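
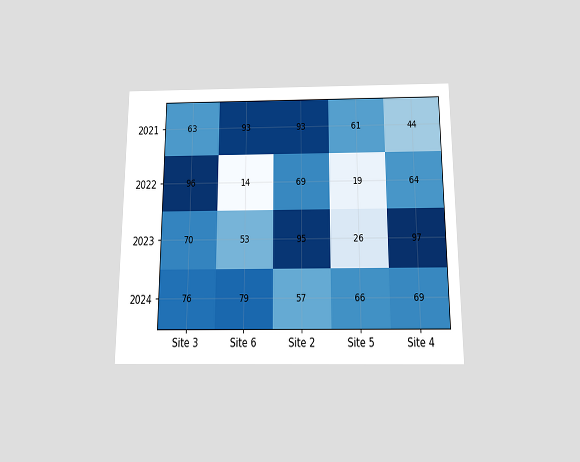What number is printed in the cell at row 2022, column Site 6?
14

The chart is viewed slightly from below. The (2022, Site 6) cell reads 14.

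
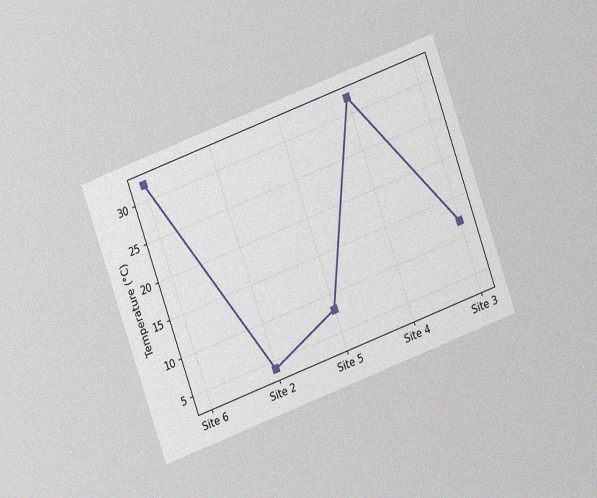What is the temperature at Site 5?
The chart is tilted about 20° counter-clockwise and viewed at a slight angle, with some photo noise. At Site 5, the line is at 8°C.

8°C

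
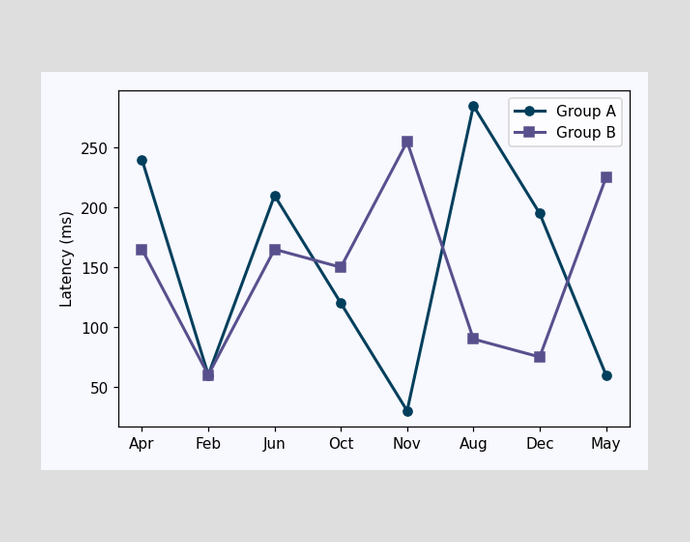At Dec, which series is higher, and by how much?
Group A, by 120ms

At Dec, Group A sits above the other line by 120ms.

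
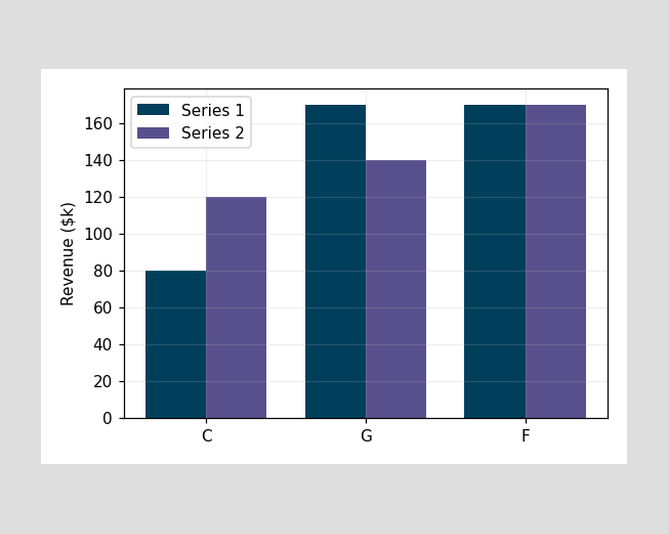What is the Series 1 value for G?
$170k

The Series 1 bar at G reaches $170k on the y-axis.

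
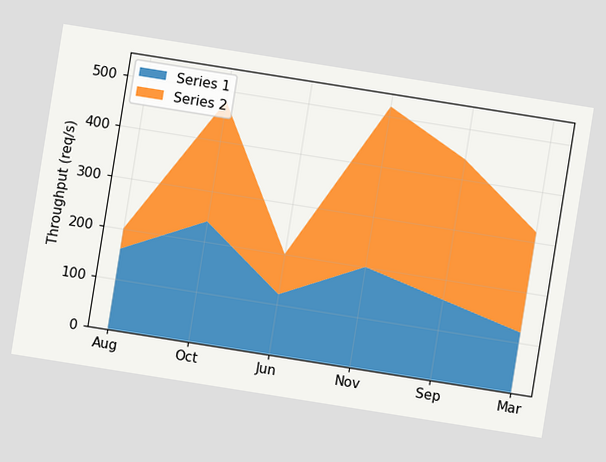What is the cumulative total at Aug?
200req/s

The chart is tilted about 9° clockwise. The stacked total at Aug reaches 200req/s.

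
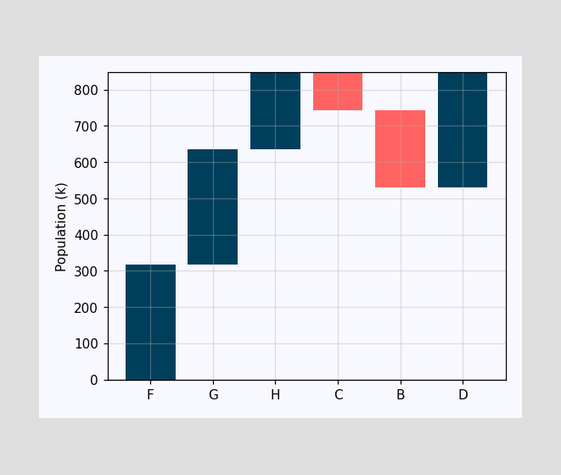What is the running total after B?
530k

After B the running total reaches 530k.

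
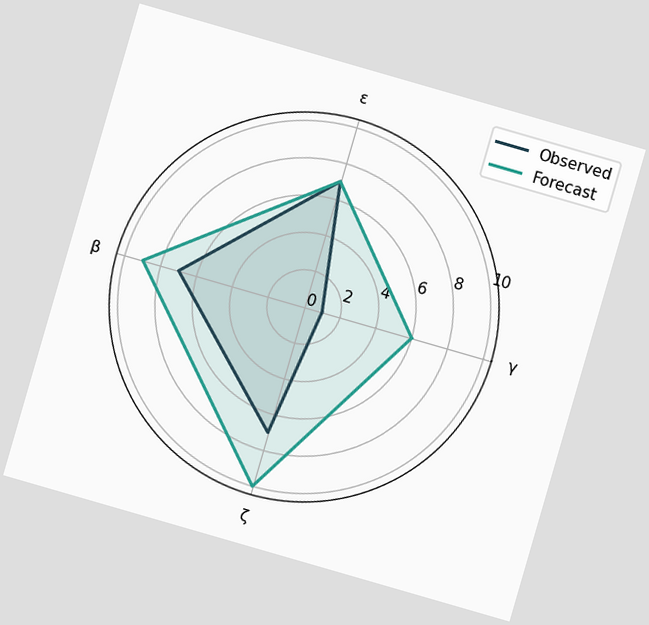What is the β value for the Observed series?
The chart is tilted about 16° clockwise. On the β axis, Observed reaches 7.

7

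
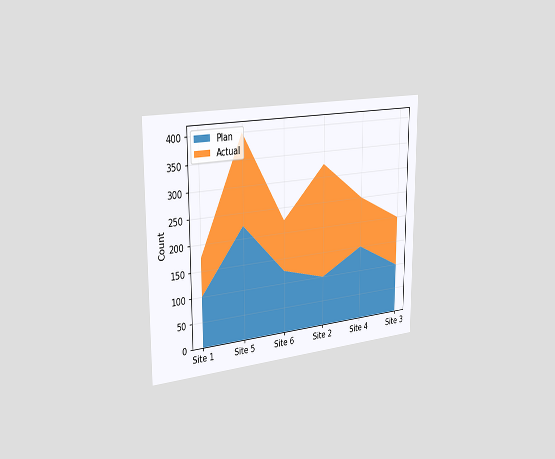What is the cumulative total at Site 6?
225

The chart is viewed slightly from the left. The stacked total at Site 6 reaches 225.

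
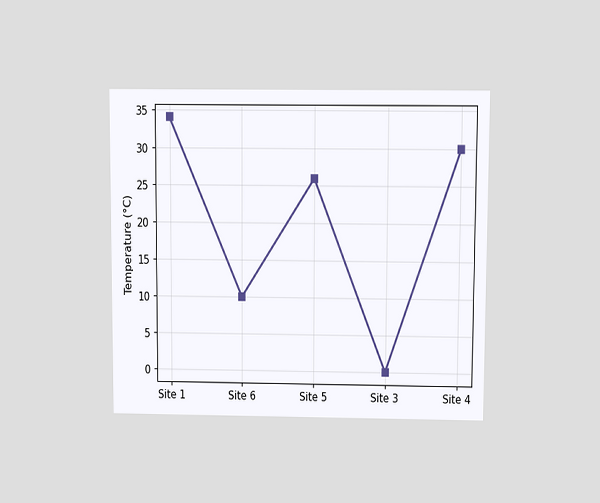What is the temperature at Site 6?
10°C

The chart is viewed slightly from above. At Site 6, the line is at 10°C.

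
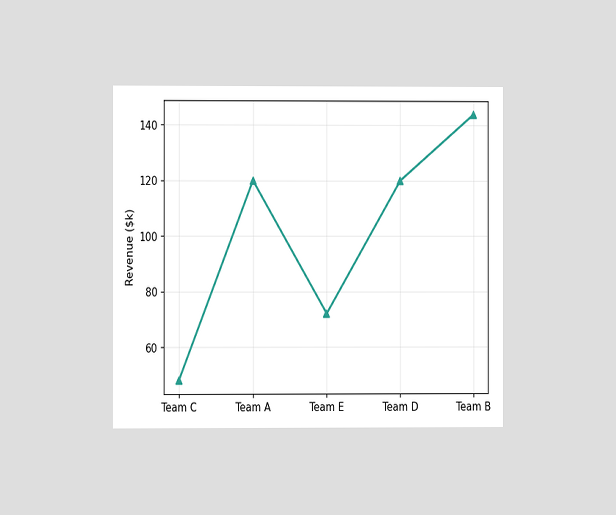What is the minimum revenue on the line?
The chart is viewed at a slight angle. The lowest point is at Team C, and reading across to the y-axis gives $48k.

$48k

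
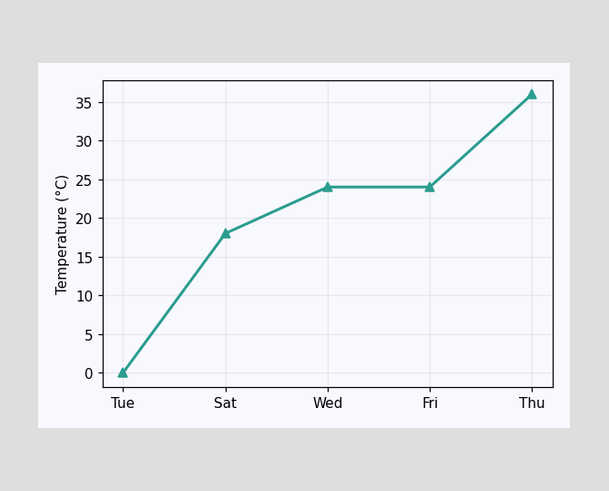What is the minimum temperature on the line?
The lowest point is at Tue, and reading across to the y-axis gives 0°C.

0°C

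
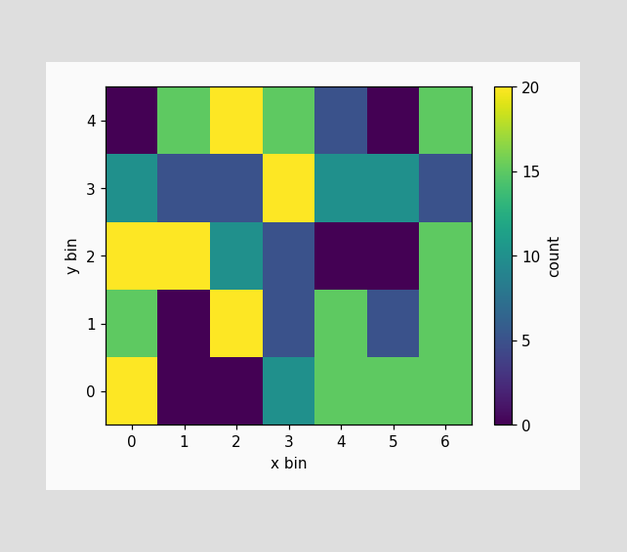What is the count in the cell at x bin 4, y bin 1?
Matching the cell (4, 1) against the colorbar gives 15.

15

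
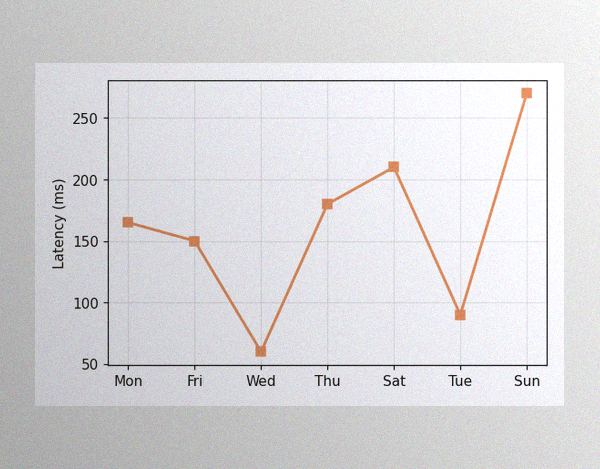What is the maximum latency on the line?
The image has some photo noise and uneven lighting. The highest point is at Sun, and reading across to the y-axis gives 270ms.

270ms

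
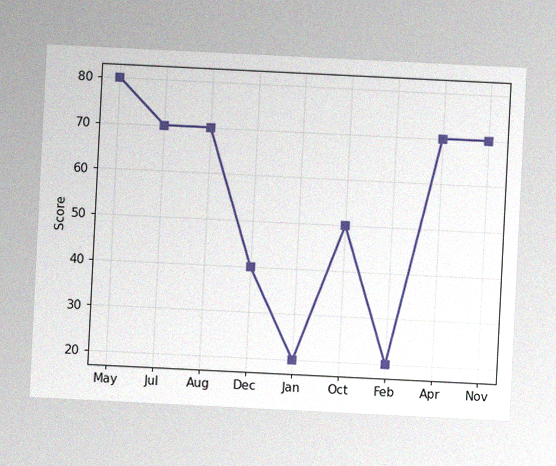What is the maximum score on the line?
80

The chart is tilted about 3° clockwise, with some photo noise. The highest point is at May, and reading across to the y-axis gives 80.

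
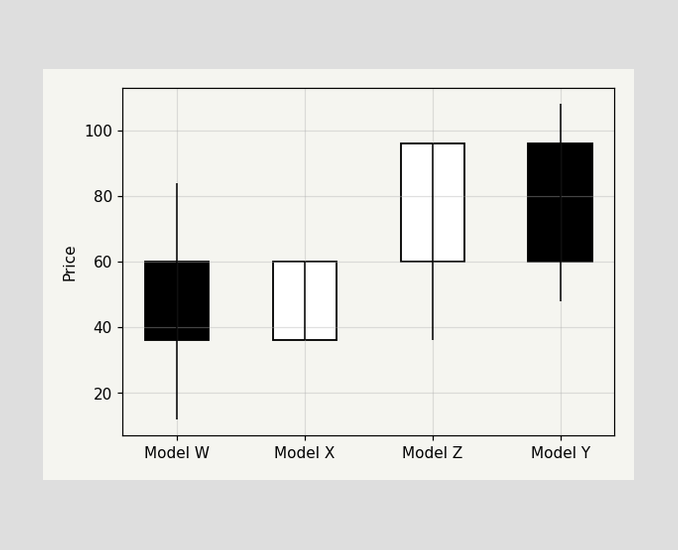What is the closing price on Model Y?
The Model Y candle closes at 60.

60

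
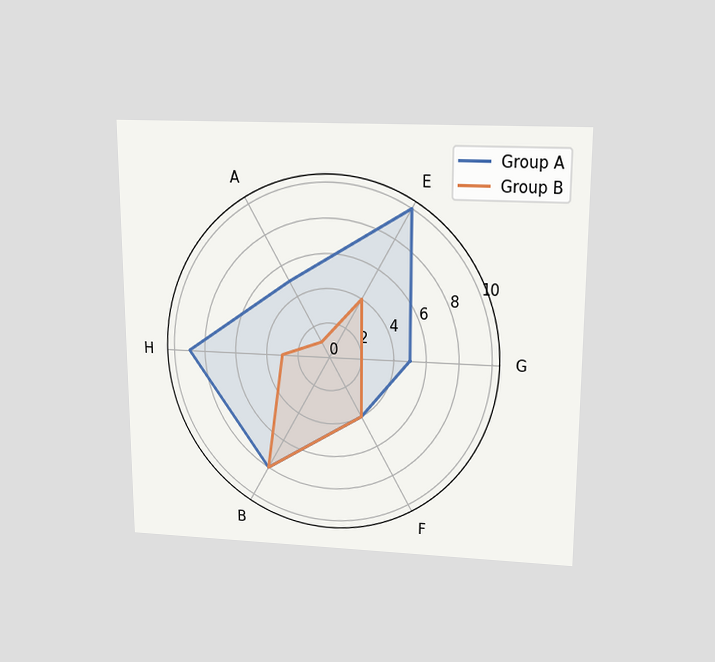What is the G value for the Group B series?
The chart is viewed slightly from above. On the G axis, Group B reaches 2.

2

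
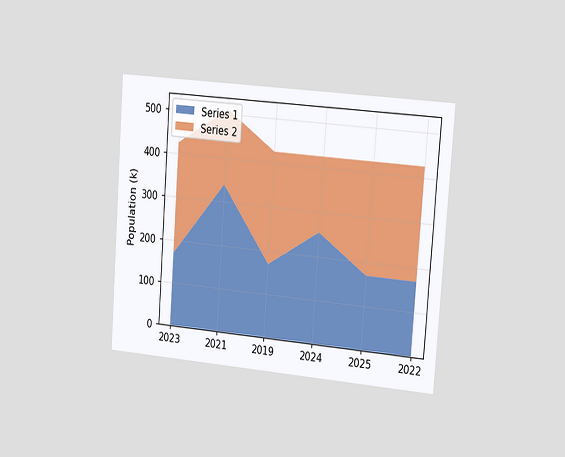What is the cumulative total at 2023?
425k

The chart is tilted about 4° clockwise and viewed slightly from the right. The stacked total at 2023 reaches 425k.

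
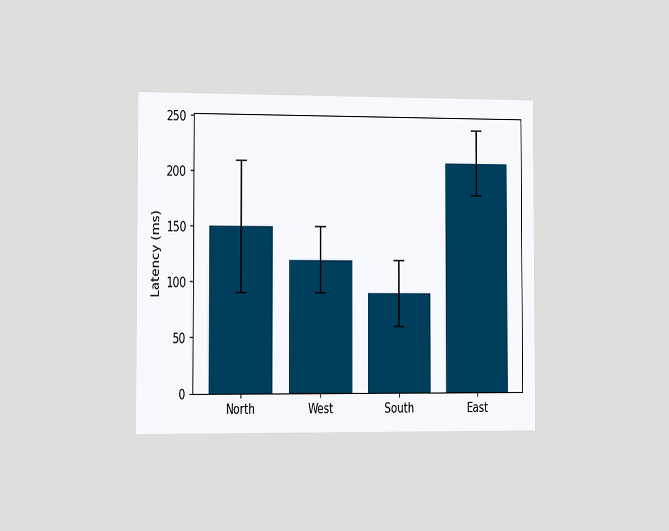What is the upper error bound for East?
240ms

The chart is viewed slightly from the left. The East bar's upper whisker reaches 240ms.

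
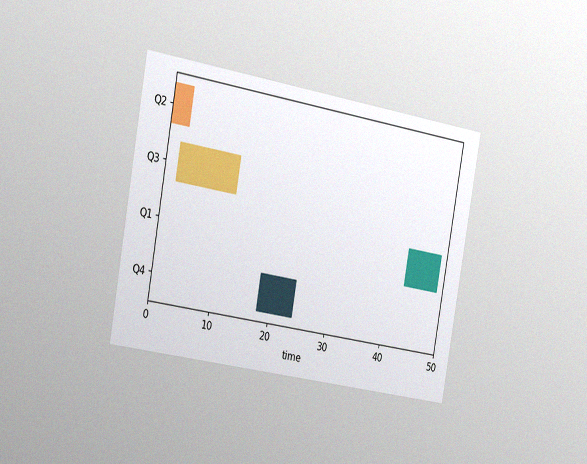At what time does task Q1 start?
43

The chart is tilted about 10° clockwise and viewed slightly from the left, with some photo noise. The Q1 bar begins at t=43.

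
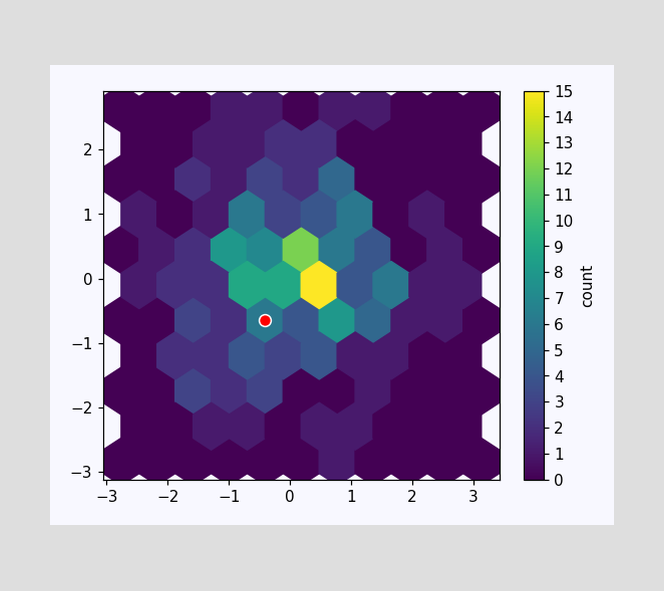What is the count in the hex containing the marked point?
The marked hex reads 6 on the colorbar.

6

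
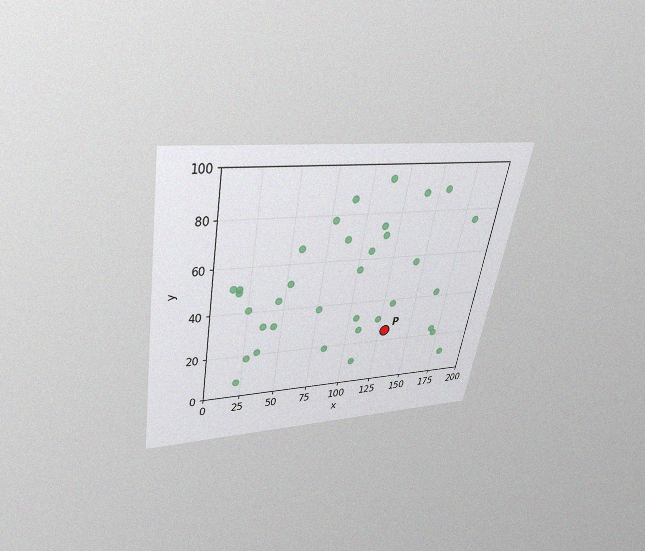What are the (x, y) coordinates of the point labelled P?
(130, 25)

The chart is tilted about 10° clockwise and viewed slightly from above, with some photo noise. Following the gridlines from P to each axis, P sits at (130, 25).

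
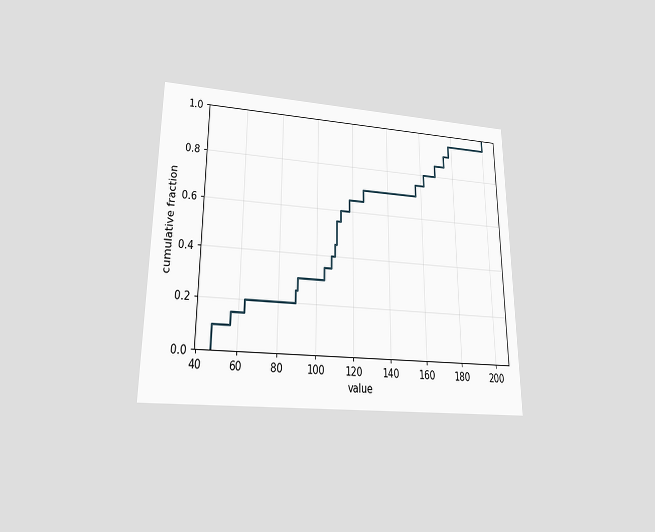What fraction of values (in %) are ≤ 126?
The chart is viewed slightly from below. At x=126 the ECDF step is at 70%.

70%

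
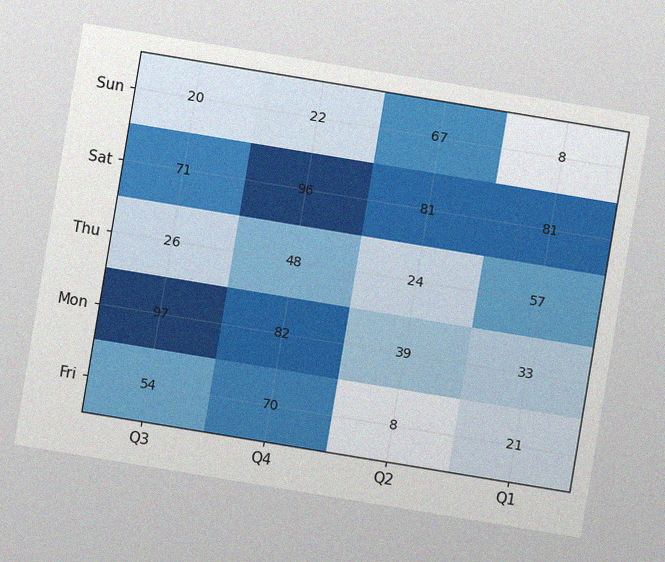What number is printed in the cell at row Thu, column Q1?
57

The chart is tilted about 9° clockwise, with some photo noise. The (Thu, Q1) cell reads 57.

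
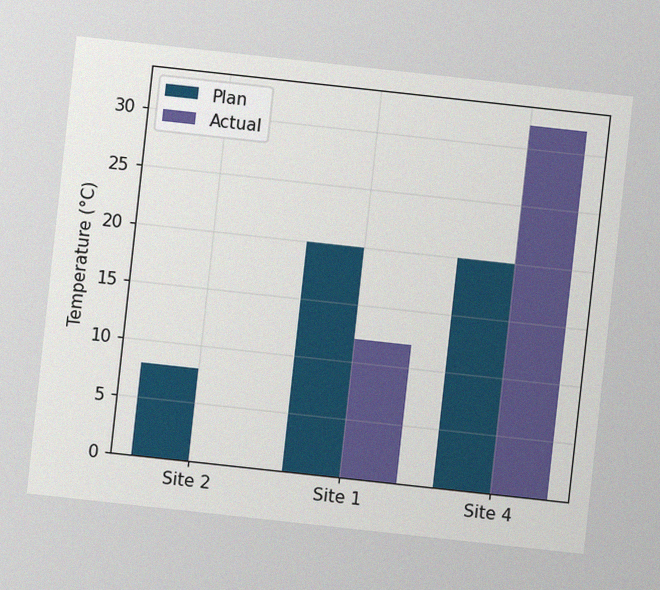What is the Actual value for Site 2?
0°C

The chart is tilted about 6° clockwise, with some photo noise. The Actual bar at Site 2 reaches 0°C on the y-axis.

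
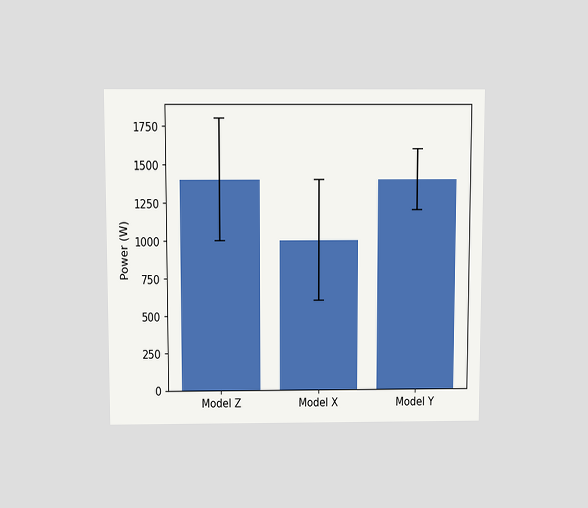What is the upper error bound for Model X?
The chart is viewed slightly from above. The Model X bar's upper whisker reaches 1400W.

1400W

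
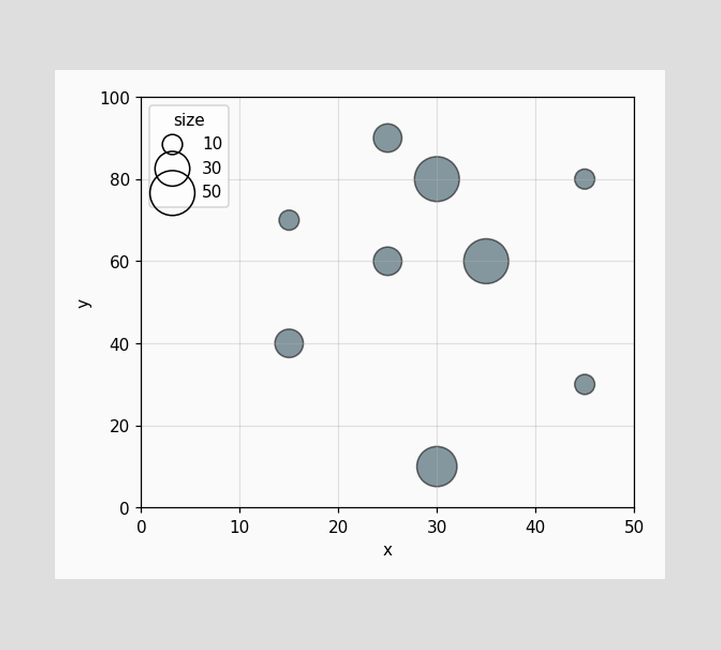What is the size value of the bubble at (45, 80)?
10

Matching the bubble at (45, 80) against the size legend gives 10.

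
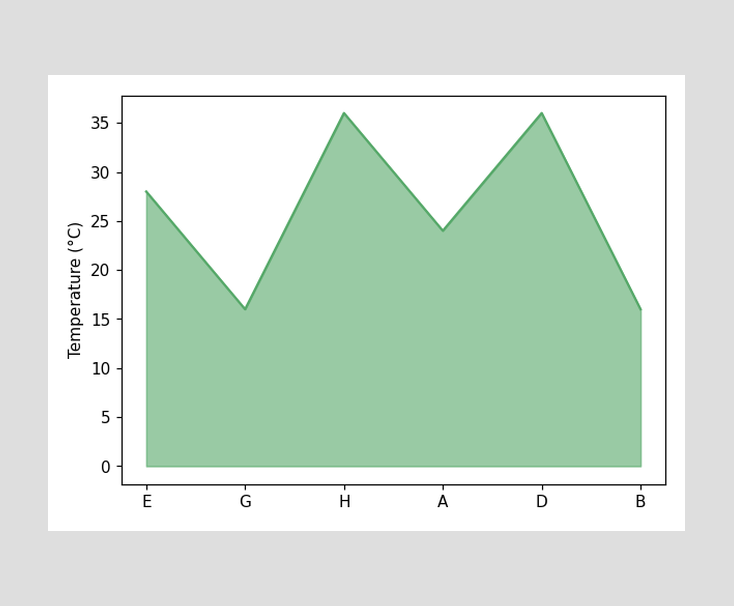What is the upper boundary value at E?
At E the upper boundary is at 28°C.

28°C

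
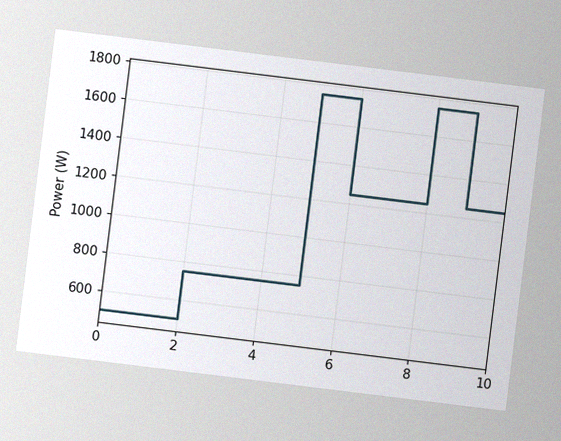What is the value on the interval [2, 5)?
The chart is tilted about 7° clockwise, with some photo noise. On [2, 5) the step sits at 750W.

750W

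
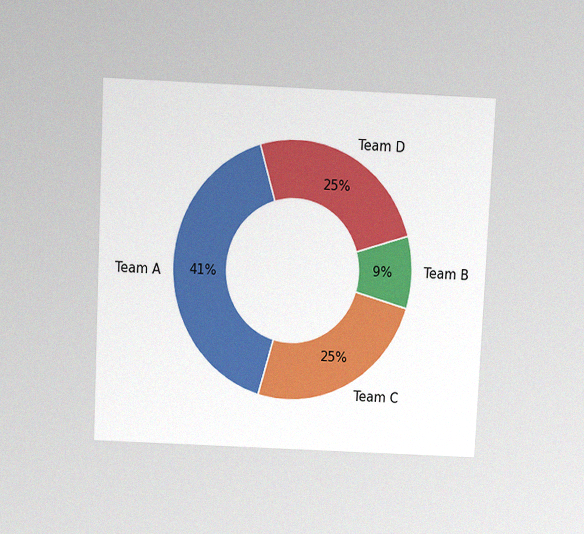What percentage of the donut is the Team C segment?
25%

The chart is tilted about 3° clockwise and viewed slightly from above, with some photo noise. The Team C segment takes up 25% of the ring.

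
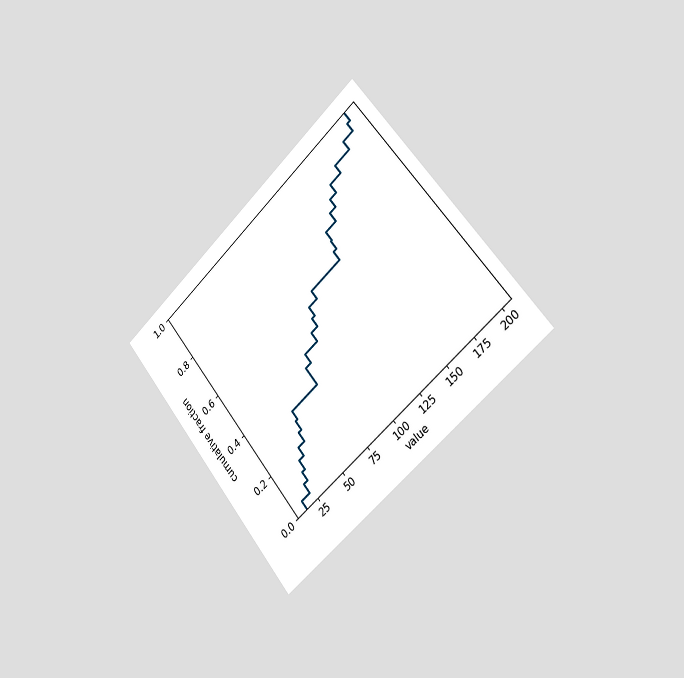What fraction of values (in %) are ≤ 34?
The chart is tilted about 40° counter-clockwise and viewed slightly from the right. At x=34 the ECDF step is at 20%.

20%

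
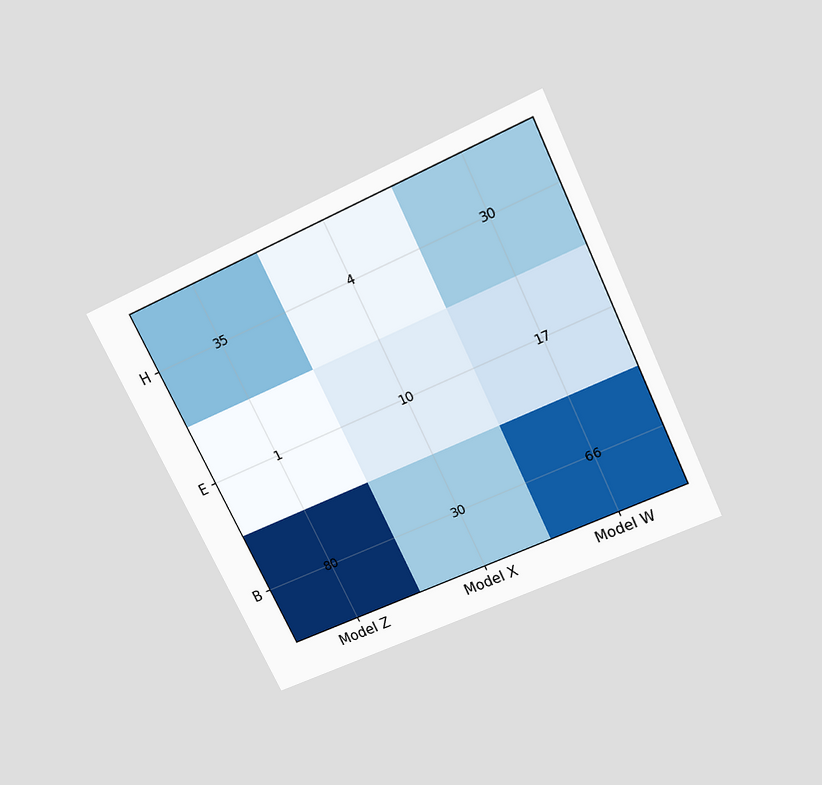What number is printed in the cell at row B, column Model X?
30

The chart is tilted about 26° counter-clockwise and viewed slightly from above. The (B, Model X) cell reads 30.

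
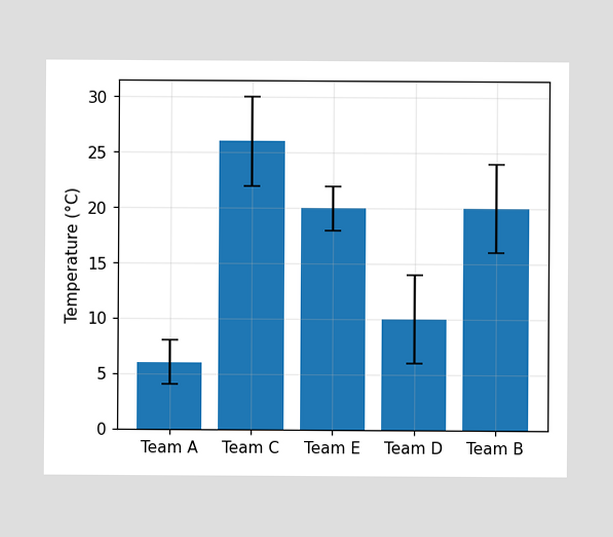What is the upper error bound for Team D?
14°C

The Team D bar's upper whisker reaches 14°C.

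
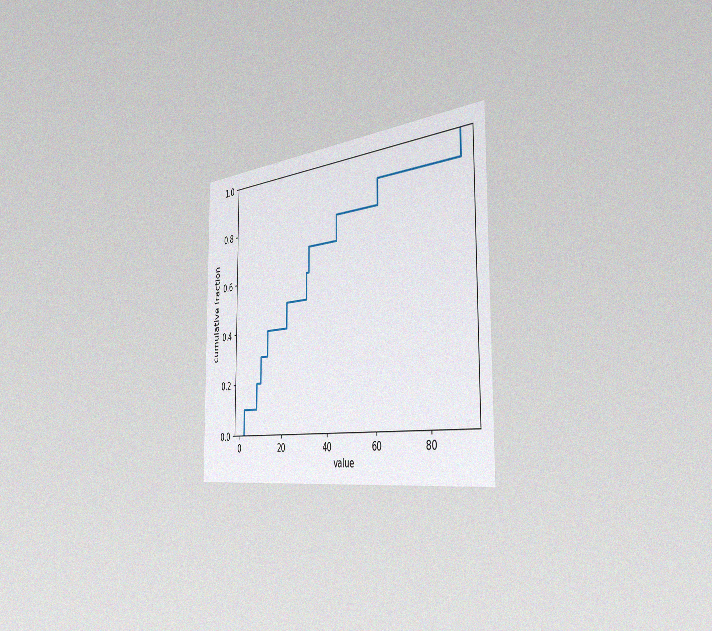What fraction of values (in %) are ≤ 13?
The chart is viewed slightly from the right, with some photo noise. At x=13 the ECDF step is at 40%.

40%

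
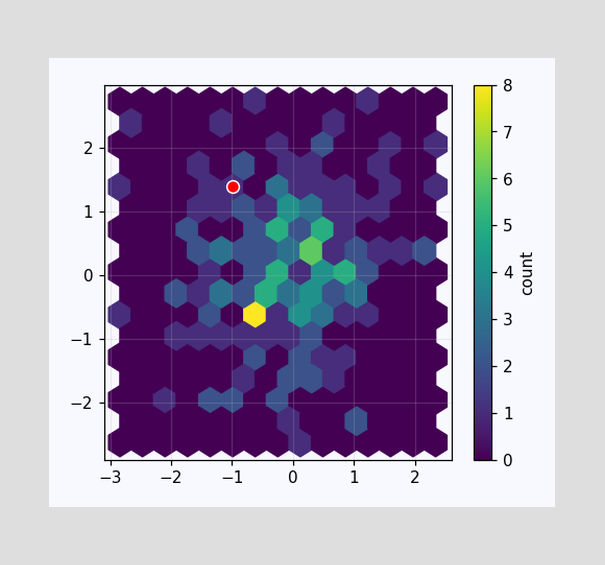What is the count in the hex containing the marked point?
The marked hex reads 1 on the colorbar.

1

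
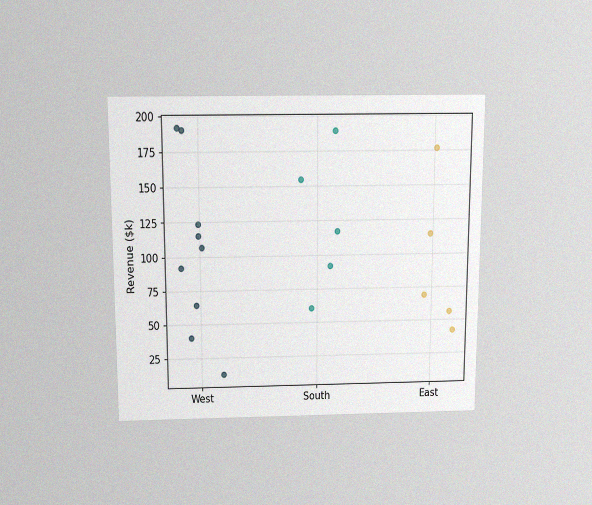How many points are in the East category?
5

The chart is viewed slightly from above, with some photo noise. Counting the markers in the East column gives 5.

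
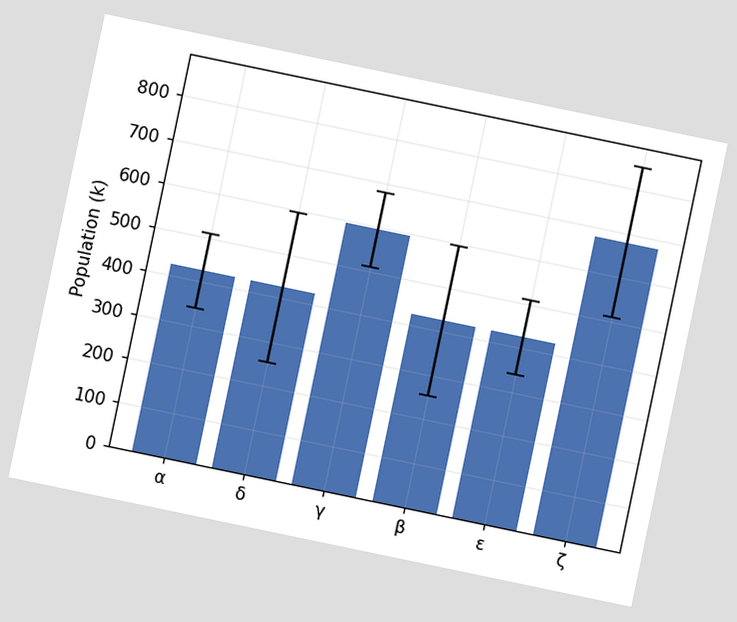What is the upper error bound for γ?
680k

The chart is tilted about 12° clockwise. The γ bar's upper whisker reaches 680k.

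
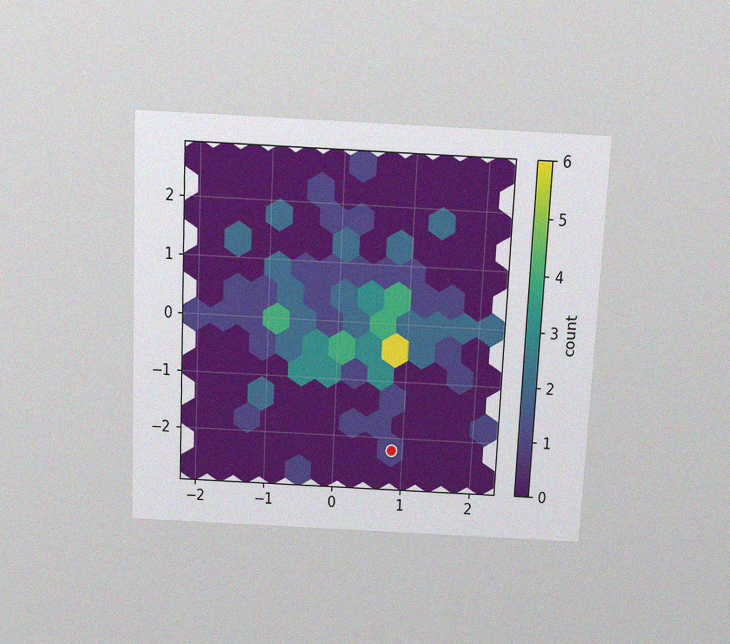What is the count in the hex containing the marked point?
The chart is tilted about 3° clockwise and viewed slightly from above, with some photo noise. The marked hex reads 1 on the colorbar.

1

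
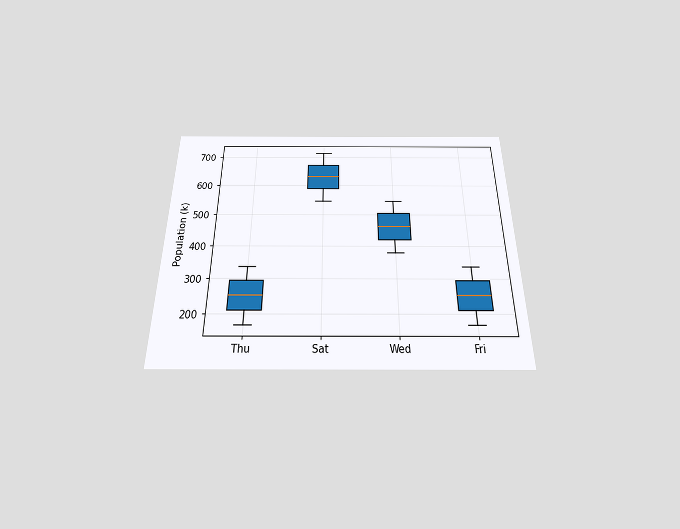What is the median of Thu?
252k

The chart is viewed slightly from below. The median line in the Thu box sits at 252k.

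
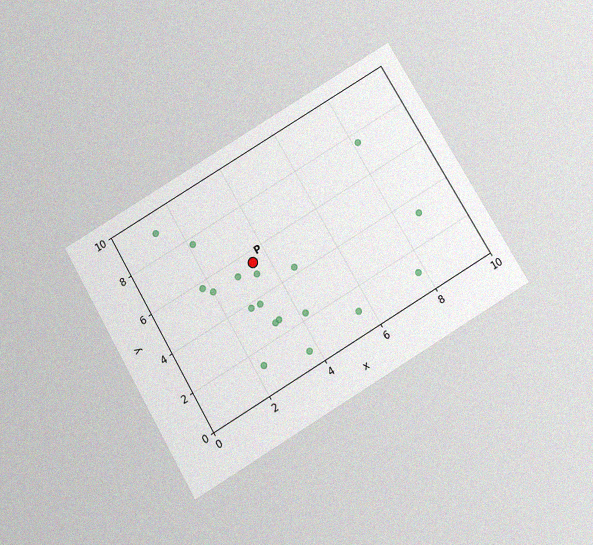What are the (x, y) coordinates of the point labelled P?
(3.5, 5.5)

The chart is tilted about 31° counter-clockwise and viewed slightly from below, with some photo noise. Following the gridlines from P to each axis, P sits at (3.5, 5.5).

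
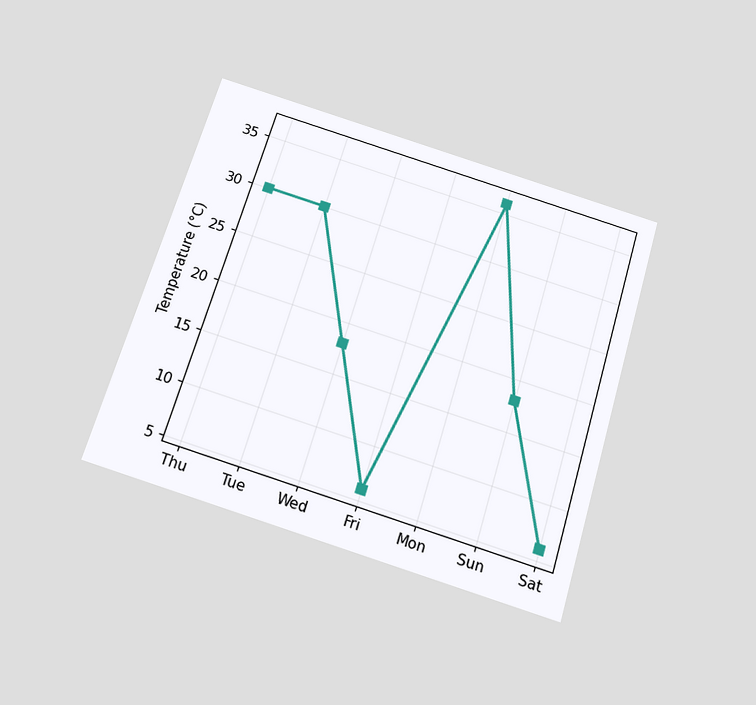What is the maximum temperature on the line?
The chart is tilted about 17° clockwise and viewed slightly from below. The highest point is at Mon, and reading across to the y-axis gives 36°C.

36°C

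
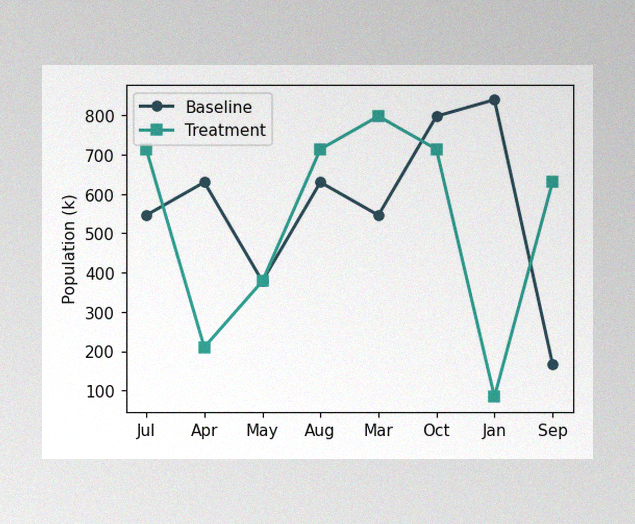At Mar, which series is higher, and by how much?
Treatment, by 252k

The image has some photo noise and uneven lighting. At Mar, Treatment sits above the other line by 252k.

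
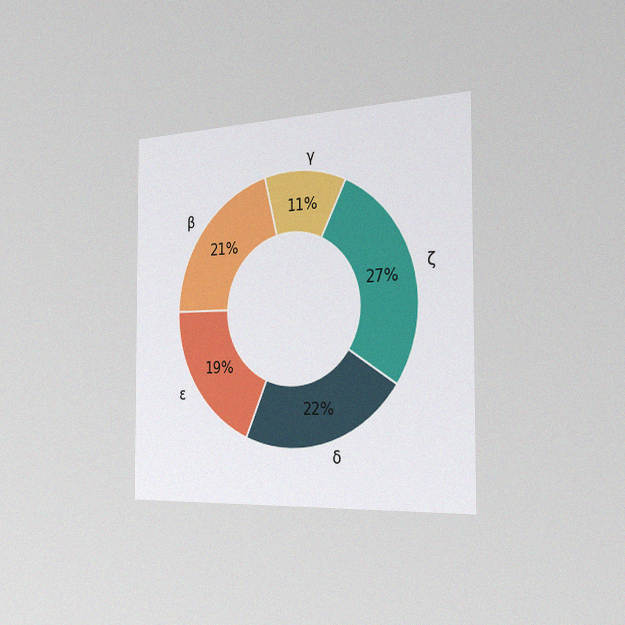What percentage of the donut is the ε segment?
The chart is viewed slightly from the right, with some photo noise. The ε segment takes up 19% of the ring.

19%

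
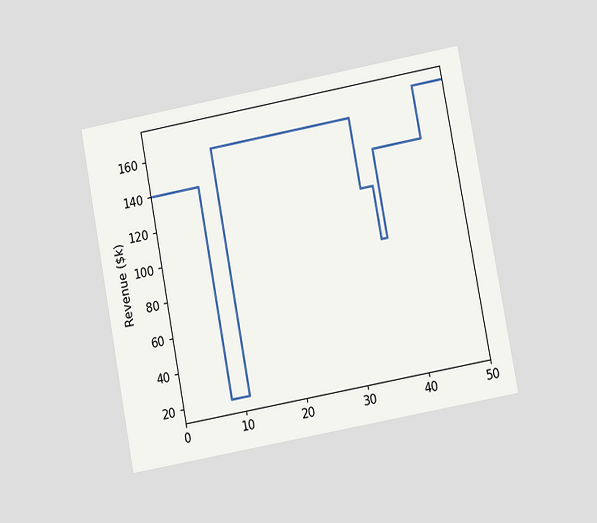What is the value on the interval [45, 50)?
$170k

The chart is tilted about 11° counter-clockwise and viewed at a slight angle. On [45, 50) the step sits at $170k.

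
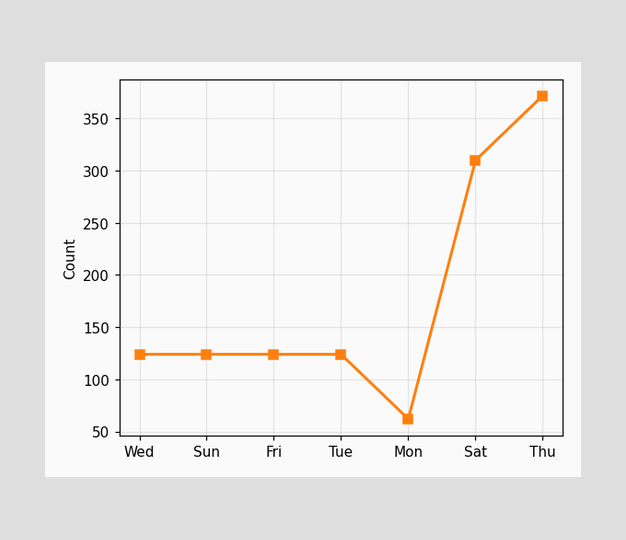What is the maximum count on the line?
The highest point is at Thu, and reading across to the y-axis gives 372.

372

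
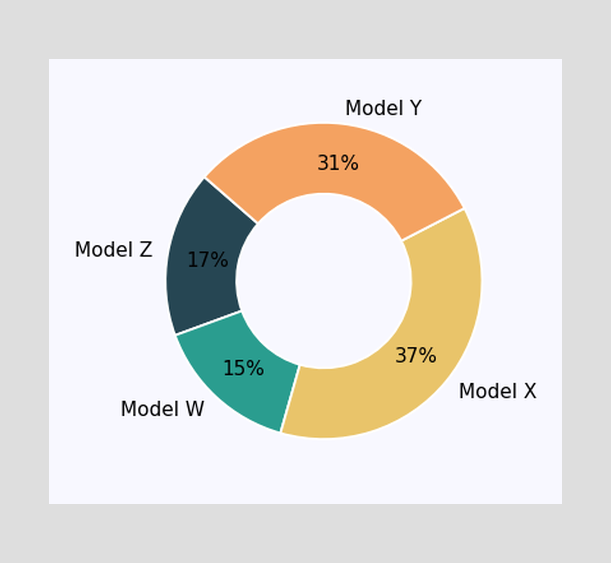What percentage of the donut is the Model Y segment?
31%

The Model Y segment takes up 31% of the ring.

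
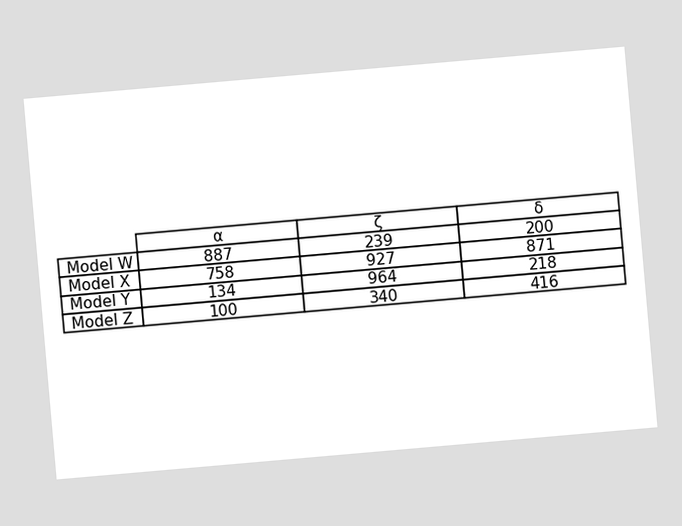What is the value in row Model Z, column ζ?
340

The chart is tilted about 5° counter-clockwise. The (Model Z, ζ) cell reads 340.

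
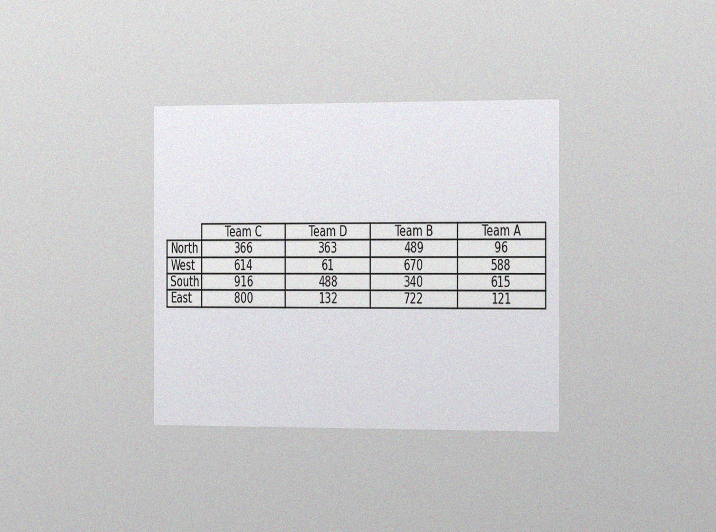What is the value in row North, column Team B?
The chart is viewed slightly from the right, with some photo noise. The (North, Team B) cell reads 489.

489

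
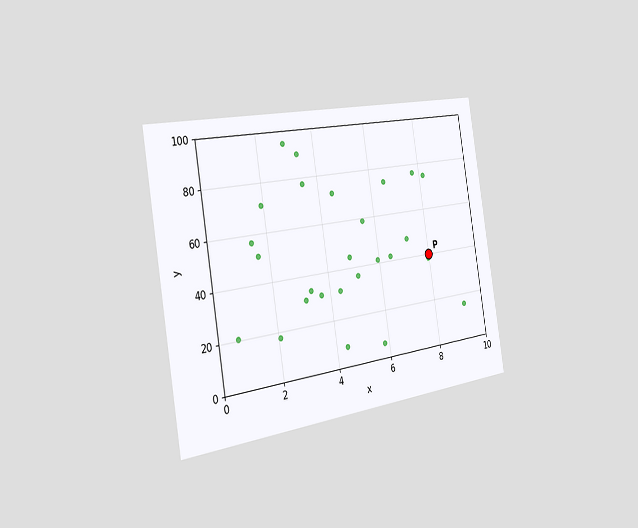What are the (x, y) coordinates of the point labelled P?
(8, 40)

The chart is tilted about 9° counter-clockwise and viewed slightly from the left. Following the gridlines from P to each axis, P sits at (8, 40).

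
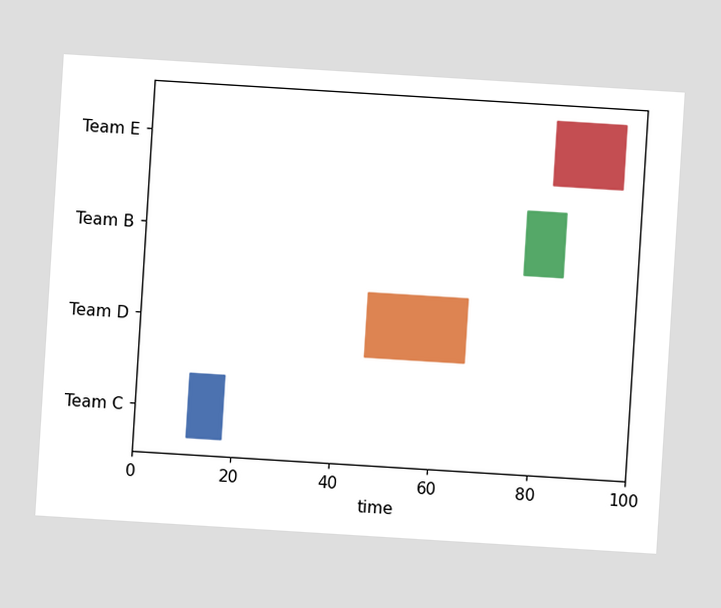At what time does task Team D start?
46

The chart is tilted about 4° clockwise. The Team D bar begins at t=46.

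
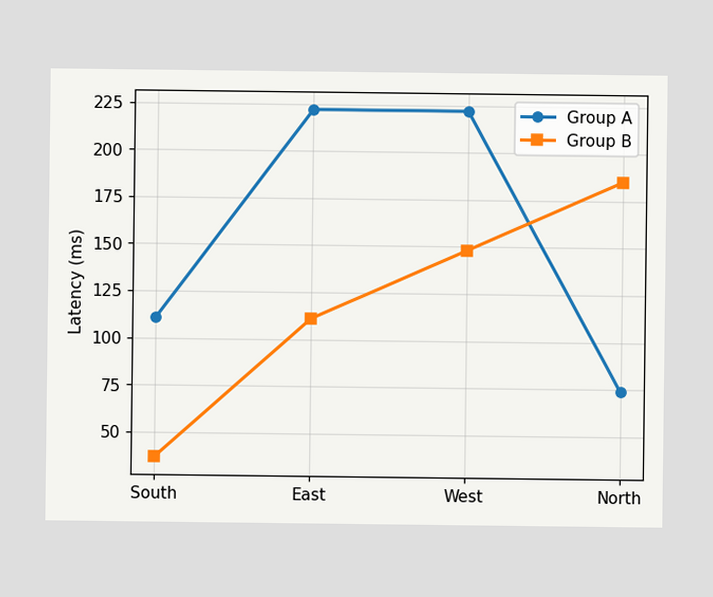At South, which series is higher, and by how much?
Group A, by 74ms

At South, Group A sits above the other line by 74ms.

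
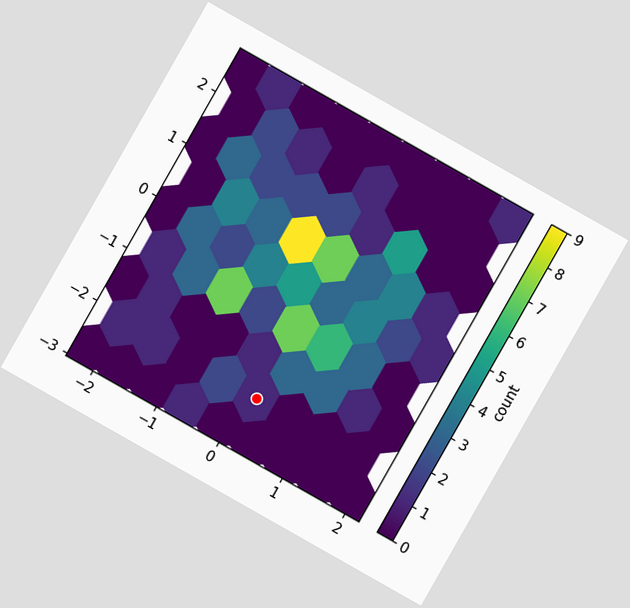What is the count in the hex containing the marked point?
The chart is tilted about 30° clockwise. The marked hex reads 1 on the colorbar.

1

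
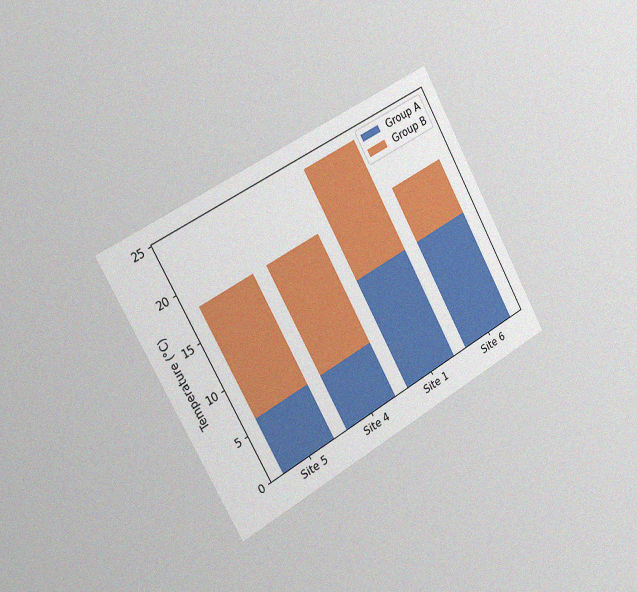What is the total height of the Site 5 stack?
18°C

The chart is tilted about 29° counter-clockwise and viewed slightly from the left, with some photo noise. The Site 5 stack's top reaches 18°C on the y-axis.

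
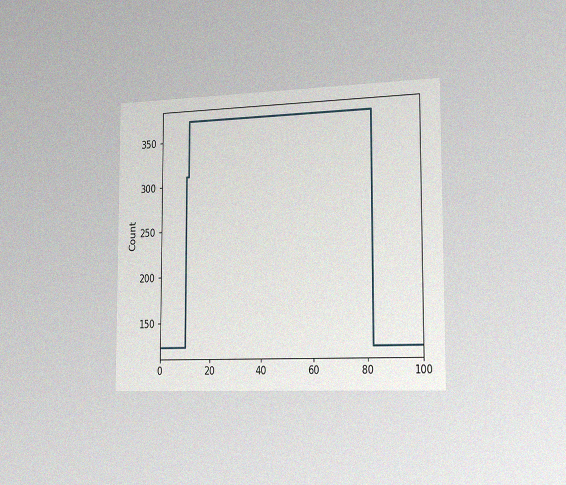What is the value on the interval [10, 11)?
310

The chart is viewed slightly from the right, with some photo noise. On [10, 11) the step sits at 310.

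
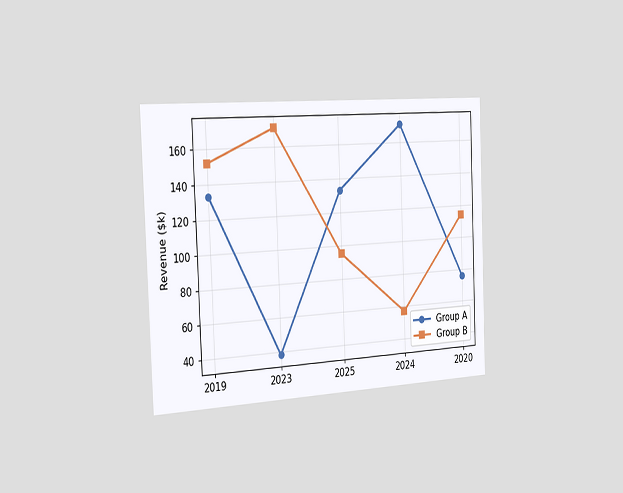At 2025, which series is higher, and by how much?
Group A, by $38k

The chart is tilted about 2° counter-clockwise and viewed slightly from the left. At 2025, Group A sits above the other line by $38k.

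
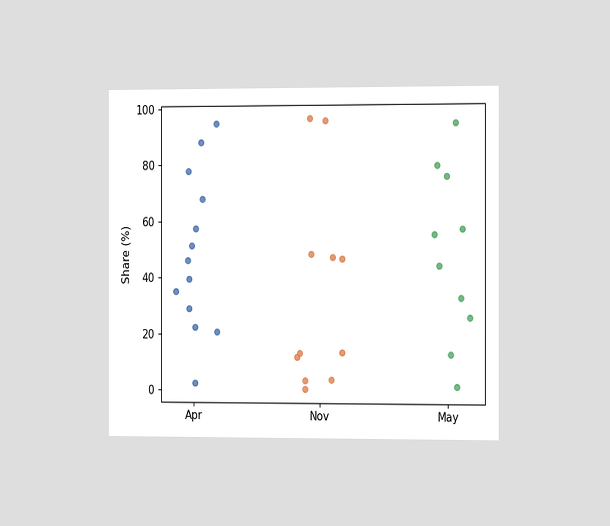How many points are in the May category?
The chart is viewed slightly from the right. Counting the markers in the May column gives 10.

10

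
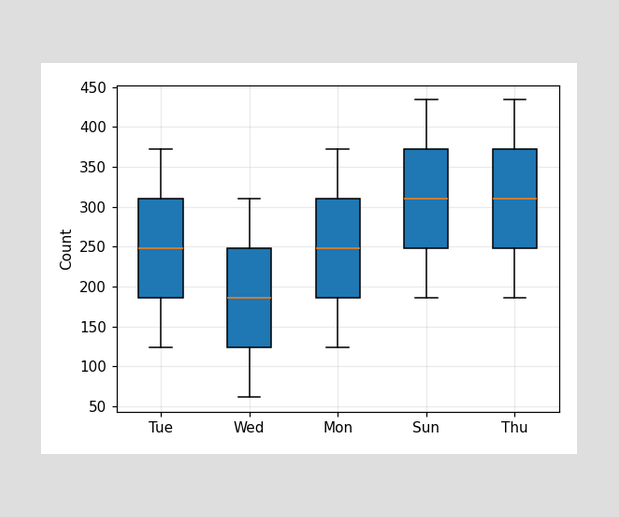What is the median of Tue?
248

The median line in the Tue box sits at 248.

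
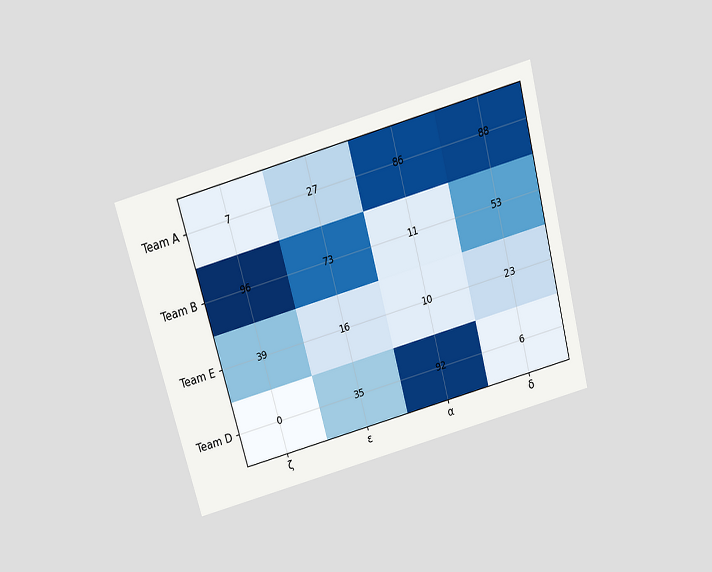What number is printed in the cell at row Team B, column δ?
The chart is tilted about 15° counter-clockwise and viewed slightly from above. The (Team B, δ) cell reads 53.

53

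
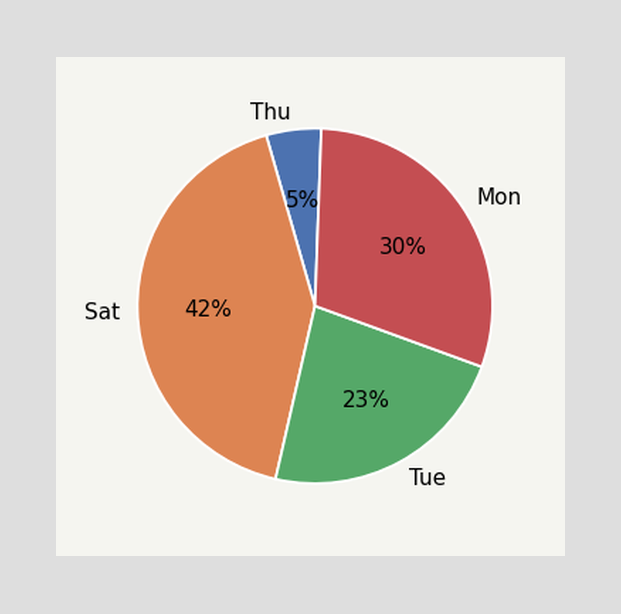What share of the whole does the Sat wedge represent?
The Sat slice takes up 42% of the pie.

42%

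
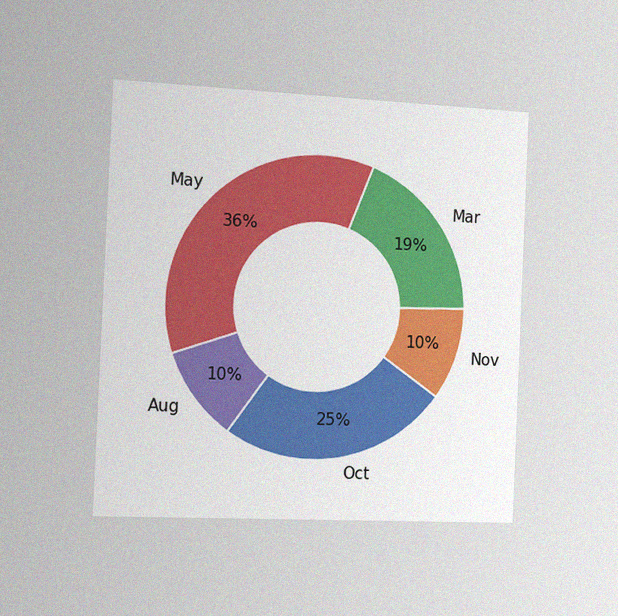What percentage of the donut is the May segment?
The chart is tilted about 3° clockwise and viewed slightly from the left, with some photo noise. The May segment takes up 36% of the ring.

36%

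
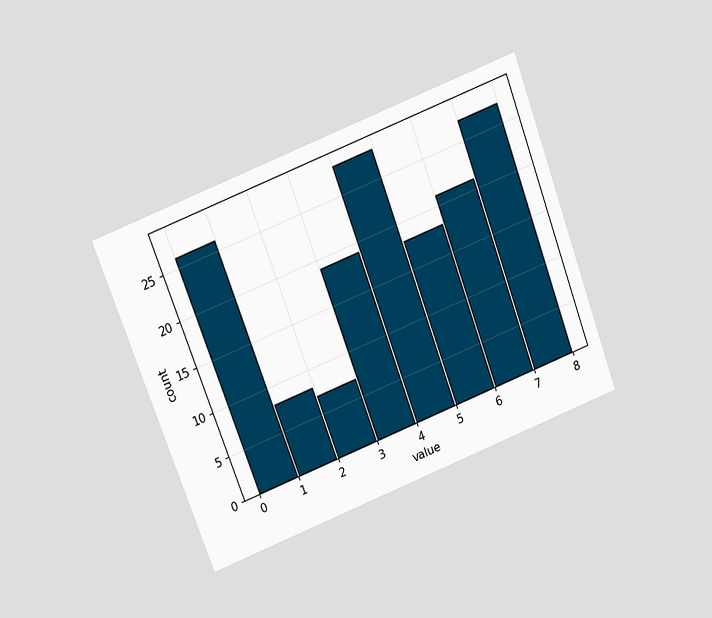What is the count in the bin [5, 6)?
18

The chart is tilted about 21° counter-clockwise and viewed slightly from above. The [5, 6) bin has height 18.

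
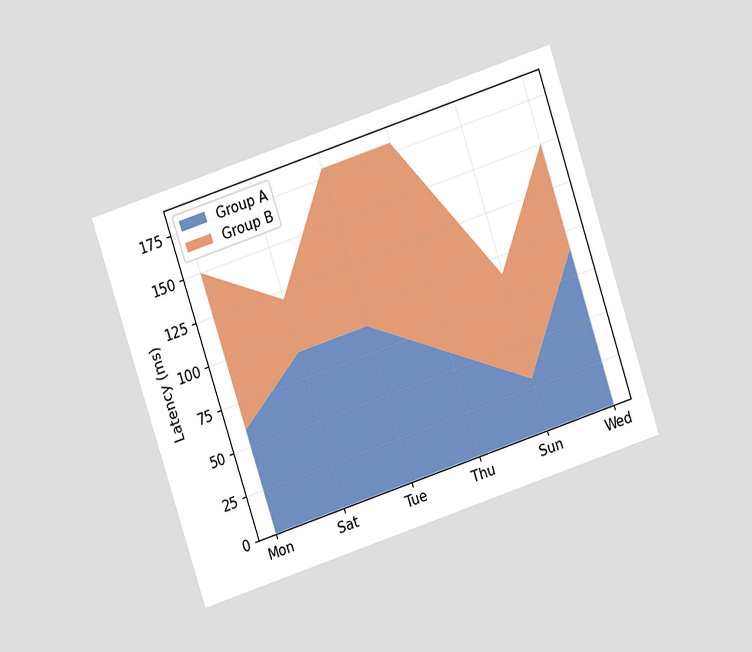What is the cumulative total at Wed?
150ms

The chart is tilted about 18° counter-clockwise and viewed at a slight angle. The stacked total at Wed reaches 150ms.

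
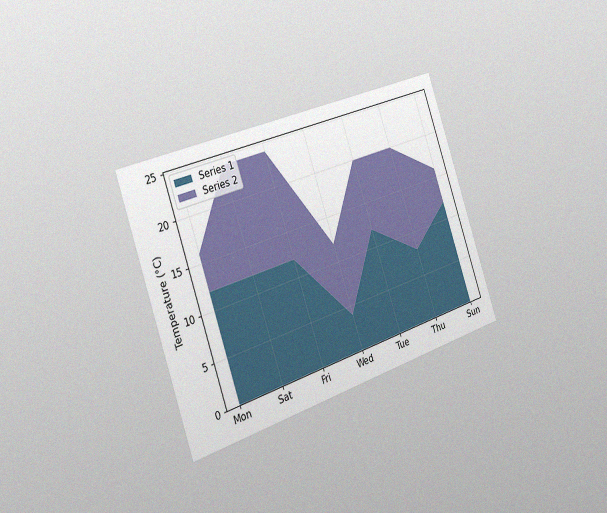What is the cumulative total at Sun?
The chart is tilted about 19° counter-clockwise and viewed slightly from the left, with some photo noise. The stacked total at Sun reaches 16°C.

16°C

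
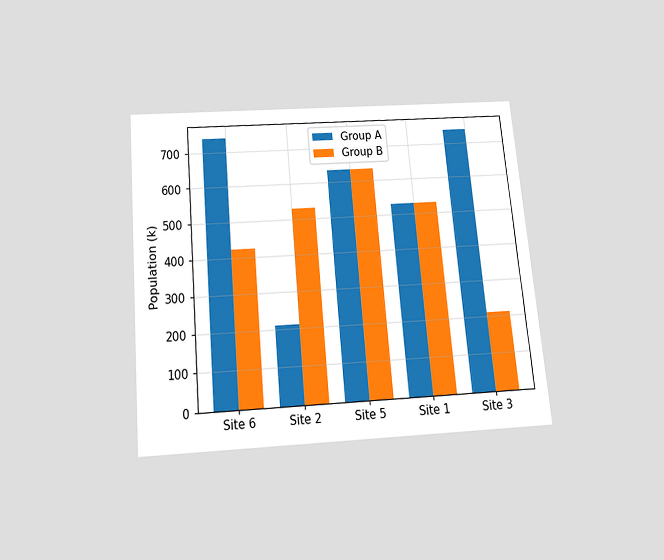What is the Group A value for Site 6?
The chart is tilted about 5° counter-clockwise and viewed slightly from below. The Group A bar at Site 6 reaches 742k on the y-axis.

742k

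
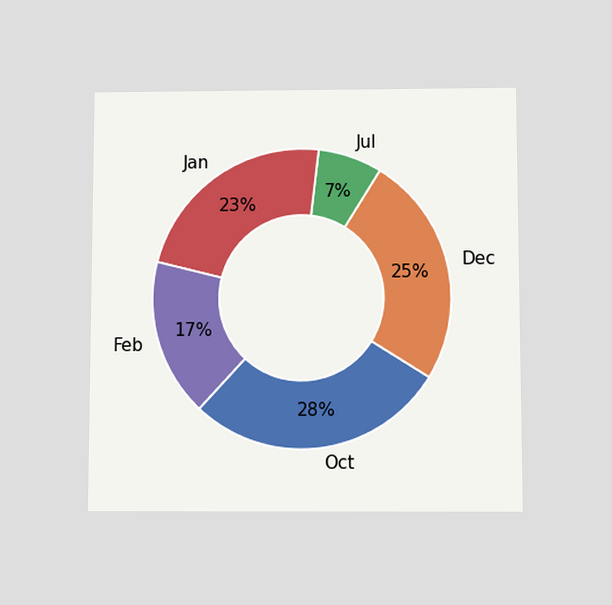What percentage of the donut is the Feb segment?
The chart is viewed slightly from below. The Feb segment takes up 17% of the ring.

17%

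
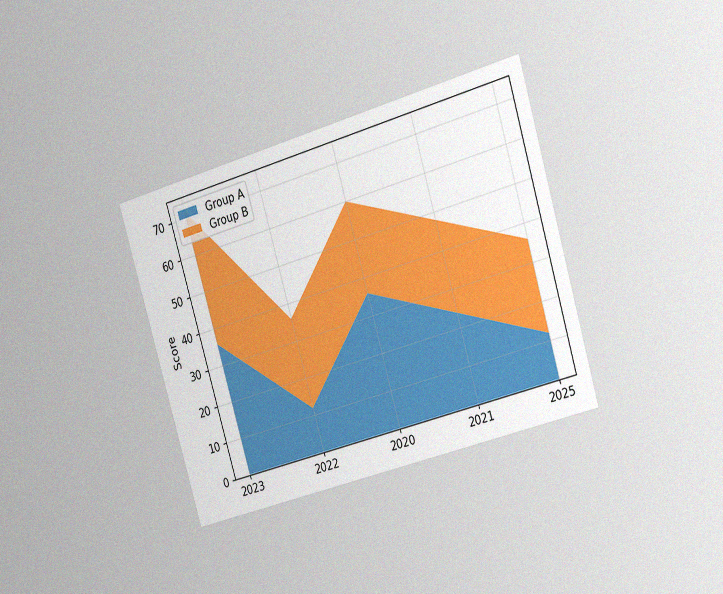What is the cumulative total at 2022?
36

The chart is tilted about 17° counter-clockwise and viewed slightly from the right, with some photo noise. The stacked total at 2022 reaches 36.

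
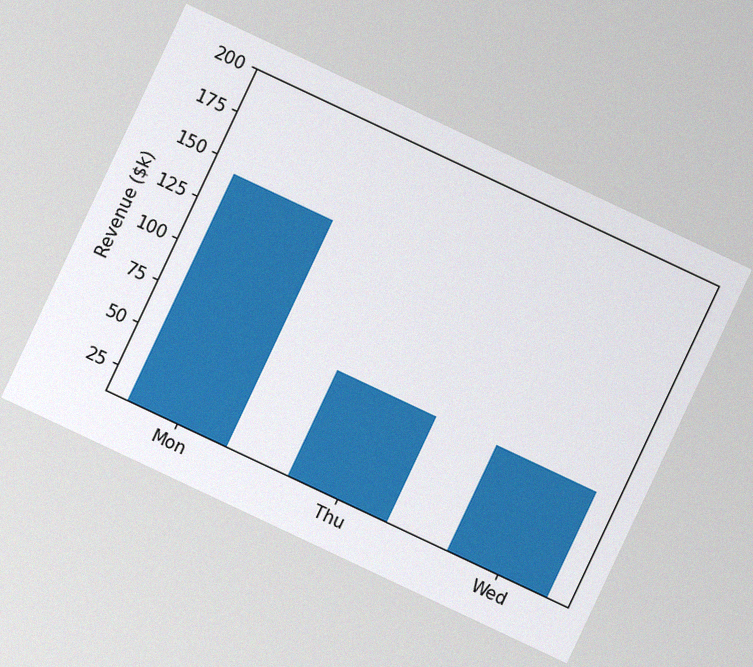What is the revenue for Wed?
The chart is tilted about 25° clockwise, with some photo noise. Reading along the chart's y-axis, the Wed bar reaches $72k.

$72k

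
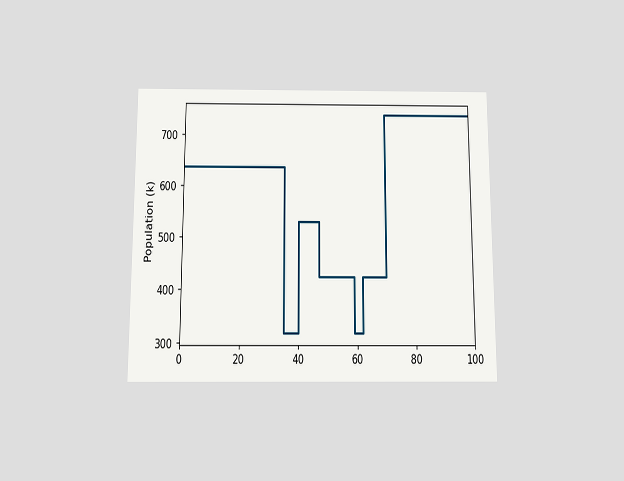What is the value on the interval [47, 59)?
424k

The chart is viewed slightly from below. On [47, 59) the step sits at 424k.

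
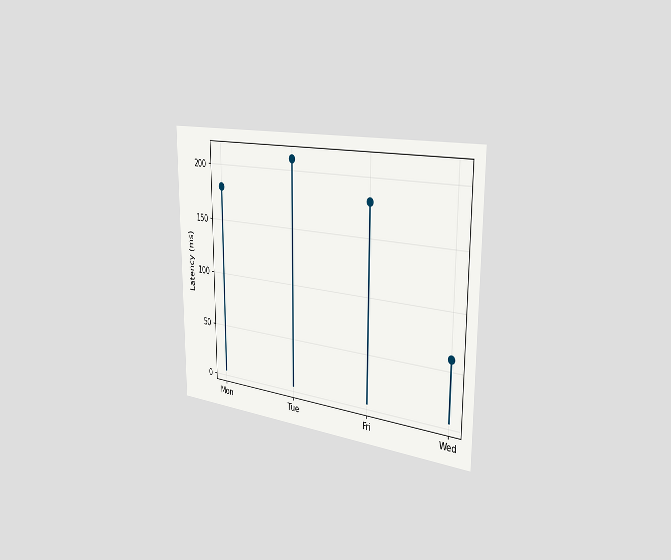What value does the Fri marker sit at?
180ms

The chart is viewed slightly from the right. The Fri marker sits at 180ms.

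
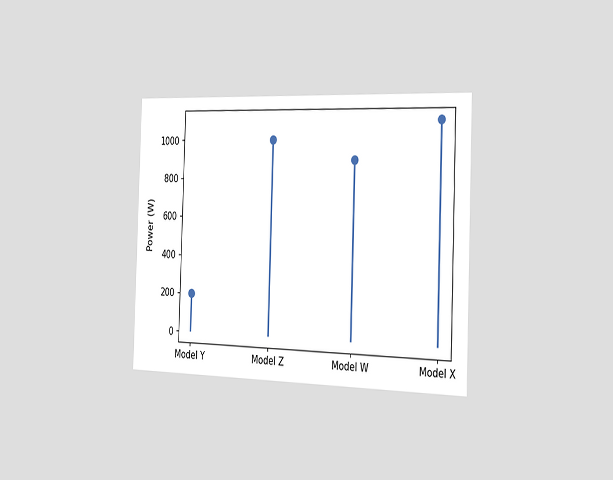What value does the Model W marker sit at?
The chart is viewed slightly from the right. The Model W marker sits at 900W.

900W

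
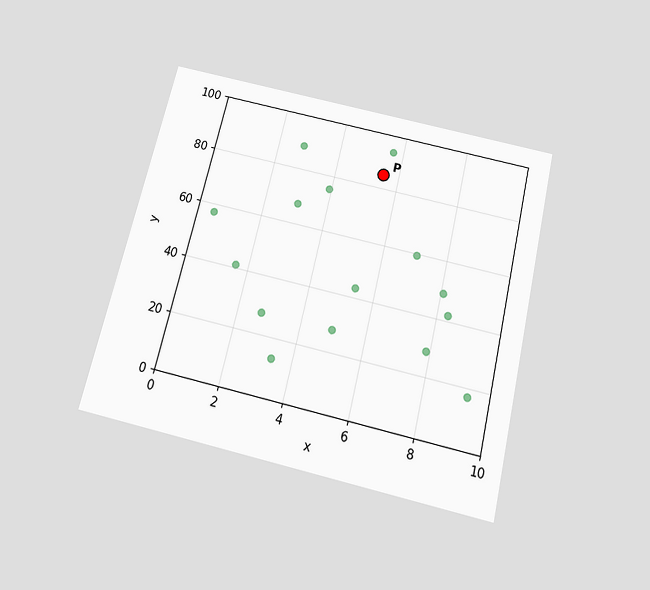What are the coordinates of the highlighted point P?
(5.5, 85)

The chart is tilted about 14° clockwise and viewed slightly from below. Following the gridlines from P to each axis, P sits at (5.5, 85).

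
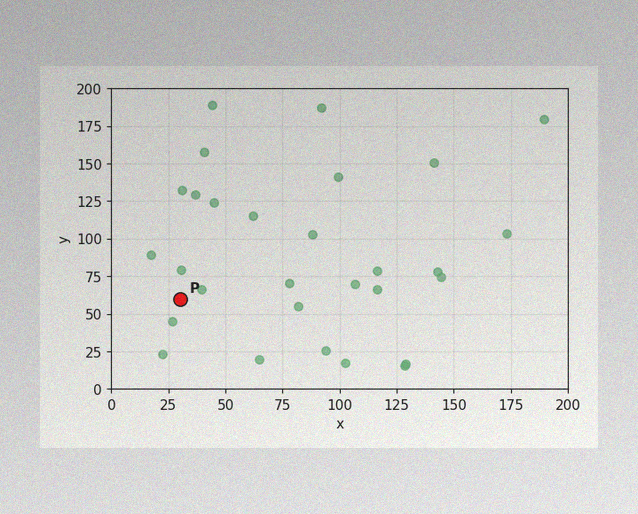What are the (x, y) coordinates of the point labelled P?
(30, 60)

The image has some photo noise and uneven lighting. Following the gridlines from P to each axis, P sits at (30, 60).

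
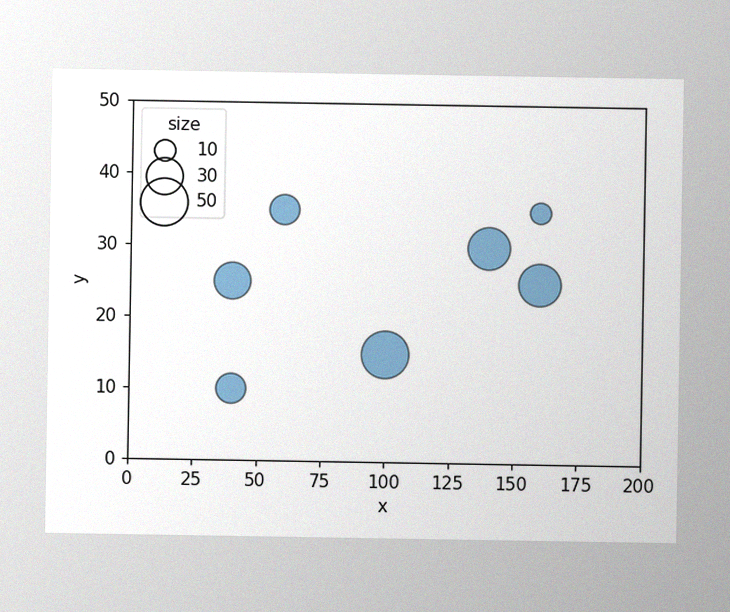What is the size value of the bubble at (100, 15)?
50

The image has some photo noise and uneven lighting. Matching the bubble at (100, 15) against the size legend gives 50.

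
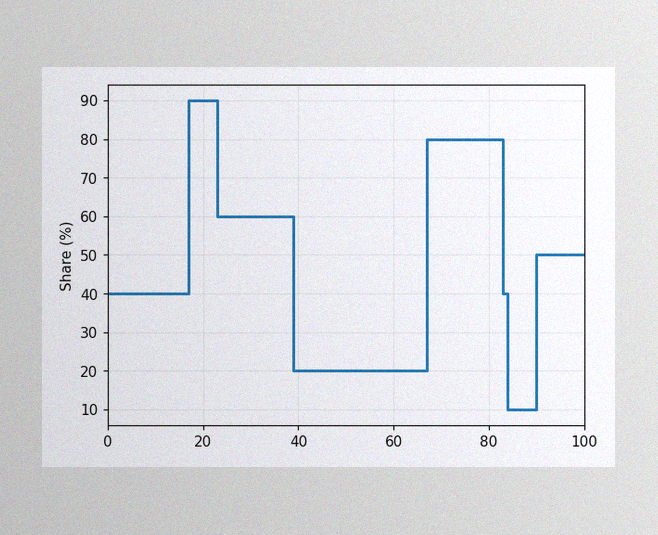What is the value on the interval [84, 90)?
10%

The image has some photo noise and uneven lighting. On [84, 90) the step sits at 10%.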